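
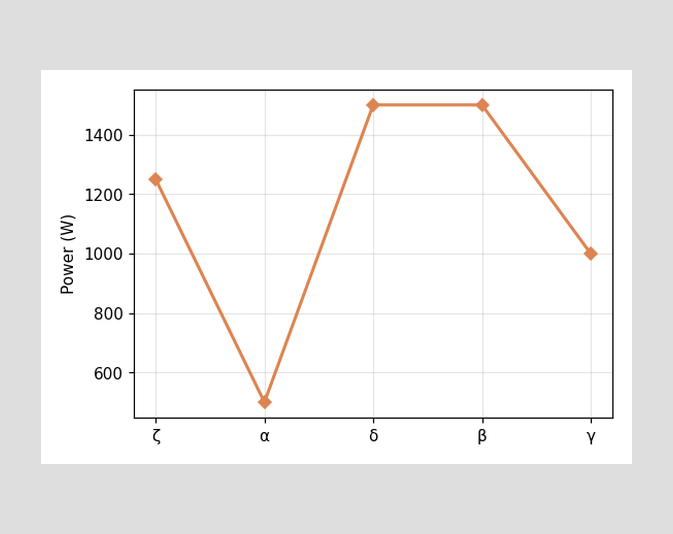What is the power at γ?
At γ, the line is at 1000W.

1000W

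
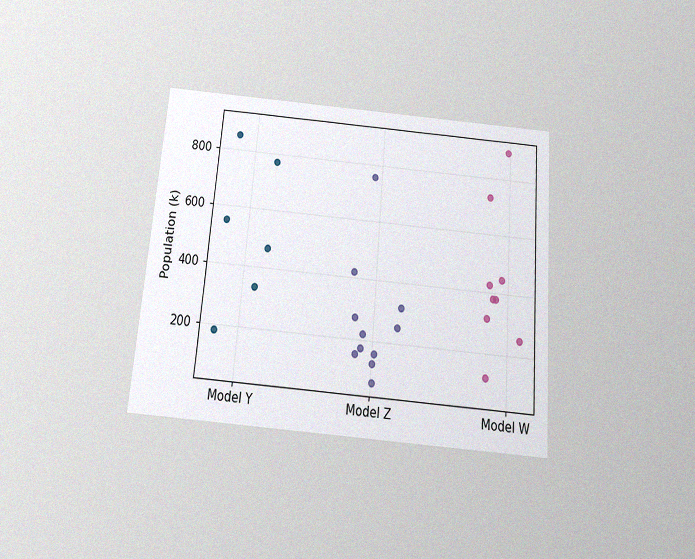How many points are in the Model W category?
9

The chart is tilted about 5° clockwise and viewed slightly from below, with some photo noise. Counting the markers in the Model W column gives 9.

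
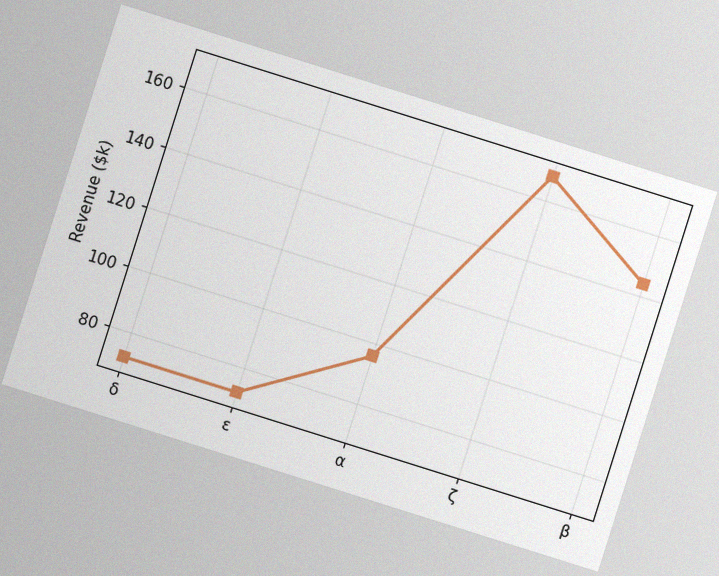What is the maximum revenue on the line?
$168k

The chart is tilted about 17° clockwise, with some photo noise. The highest point is at ζ, and reading across to the y-axis gives $168k.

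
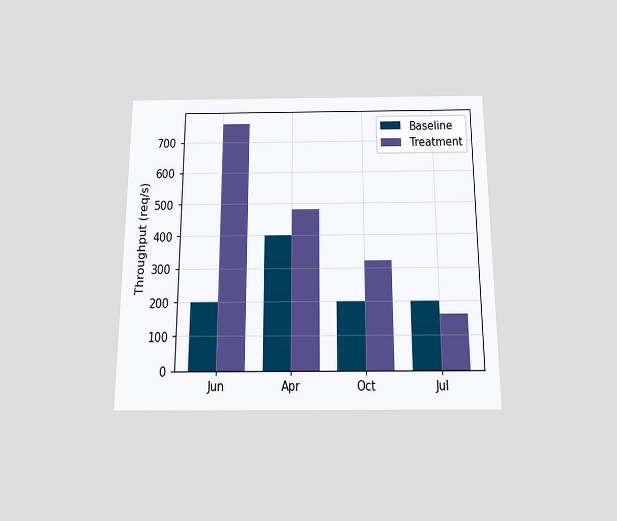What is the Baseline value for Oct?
The chart is viewed slightly from below. The Baseline bar at Oct reaches 200req/s on the y-axis.

200req/s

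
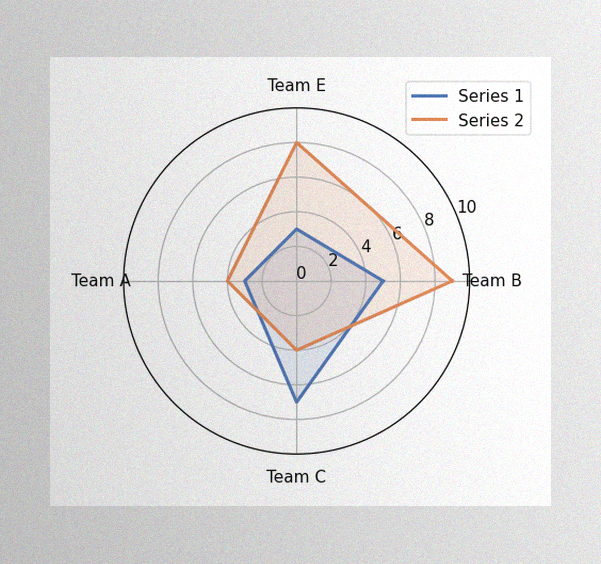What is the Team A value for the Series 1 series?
The image has some photo noise and uneven lighting. On the Team A axis, Series 1 reaches 3.

3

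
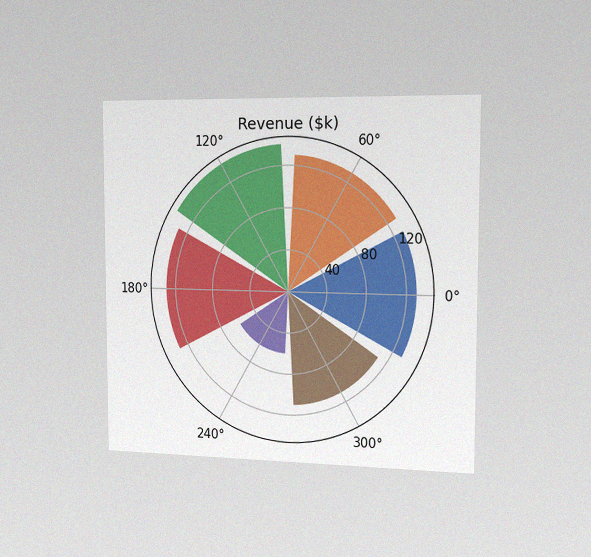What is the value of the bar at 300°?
$110k

The chart is viewed slightly from the right, with some photo noise. The bar at 300° reaches $110k on the radial axis.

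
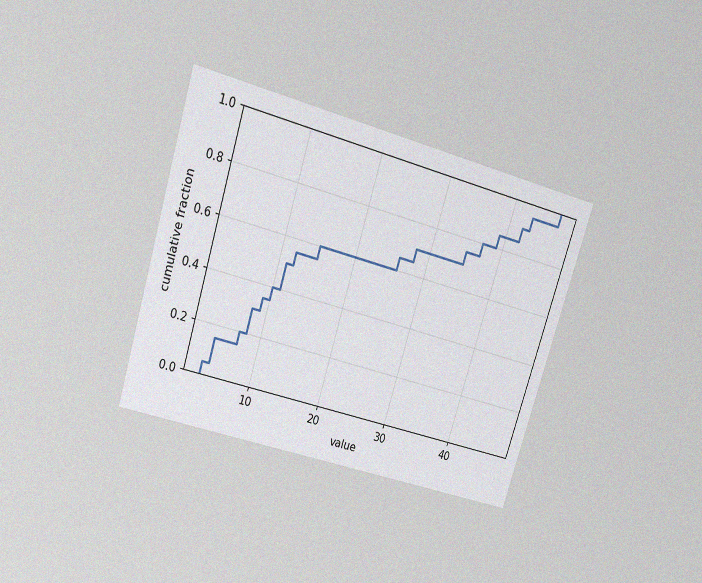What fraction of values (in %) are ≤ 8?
30%

The chart is tilted about 17° clockwise and viewed slightly from above, with some photo noise. At x=8 the ECDF step is at 30%.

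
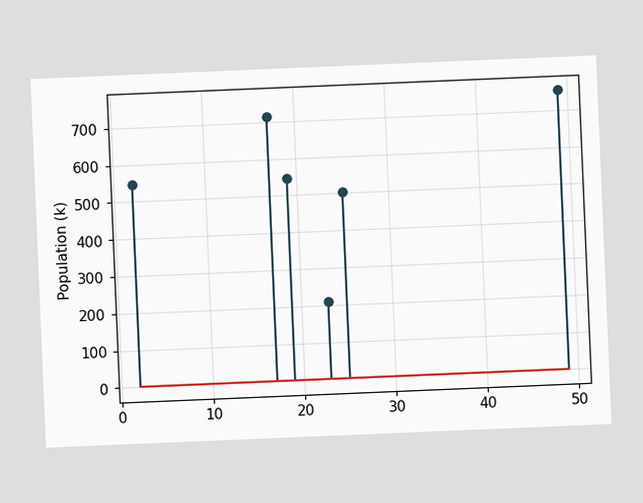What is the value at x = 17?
The chart is tilted about 2° counter-clockwise. The stem at x=17 reaches 714k.

714k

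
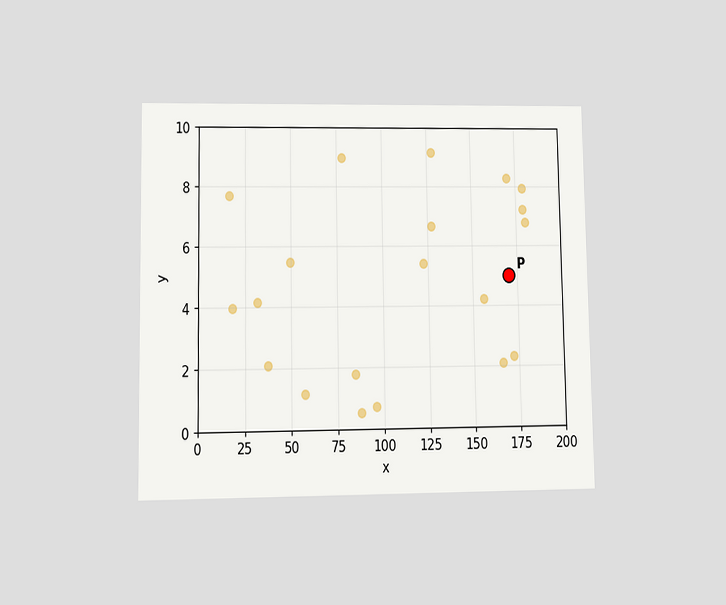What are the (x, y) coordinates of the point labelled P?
The chart is viewed at a slight angle. Following the gridlines from P to each axis, P sits at (170, 5).

(170, 5)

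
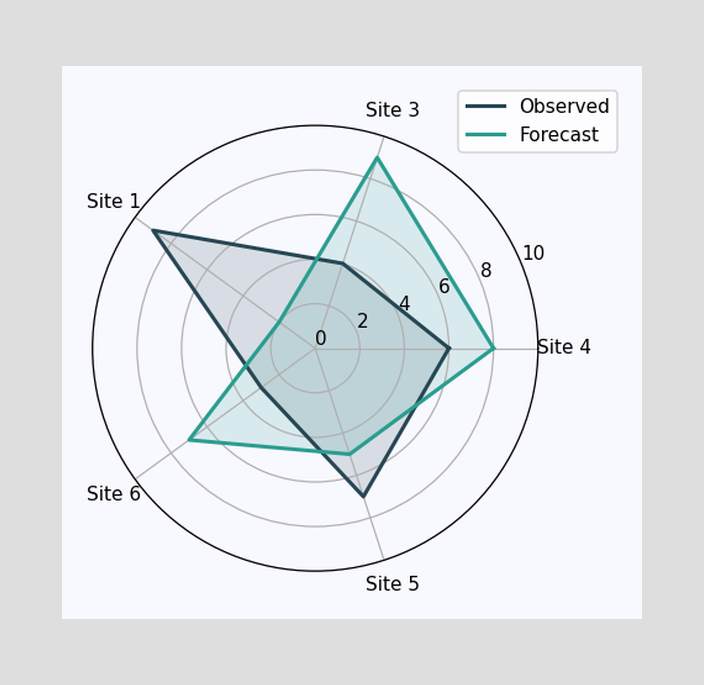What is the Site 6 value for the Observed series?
On the Site 6 axis, Observed reaches 3.

3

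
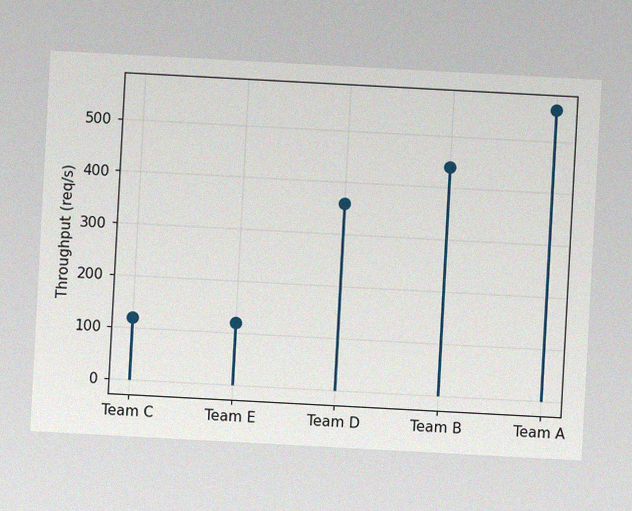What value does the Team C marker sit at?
The chart is tilted about 3° clockwise, with some photo noise. The Team C marker sits at 120req/s.

120req/s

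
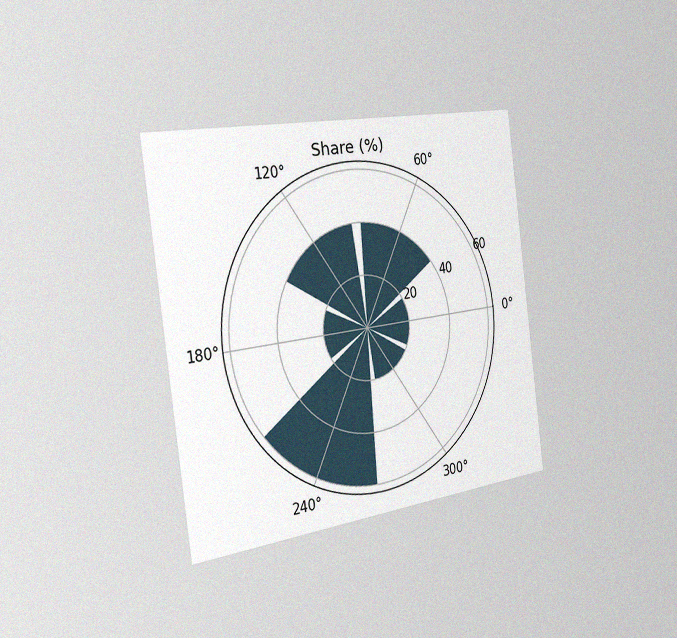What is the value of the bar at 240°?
60%

The chart is tilted about 8° counter-clockwise and viewed slightly from the left, with some photo noise. The bar at 240° reaches 60% on the radial axis.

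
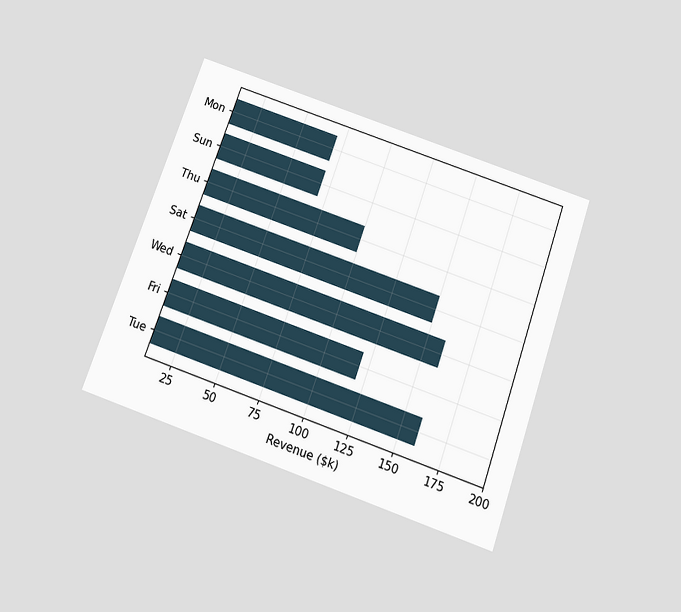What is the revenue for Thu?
$100k

The chart is tilted about 19° clockwise and viewed slightly from below. Reading along the chart's x-axis, the Thu bar reaches $100k.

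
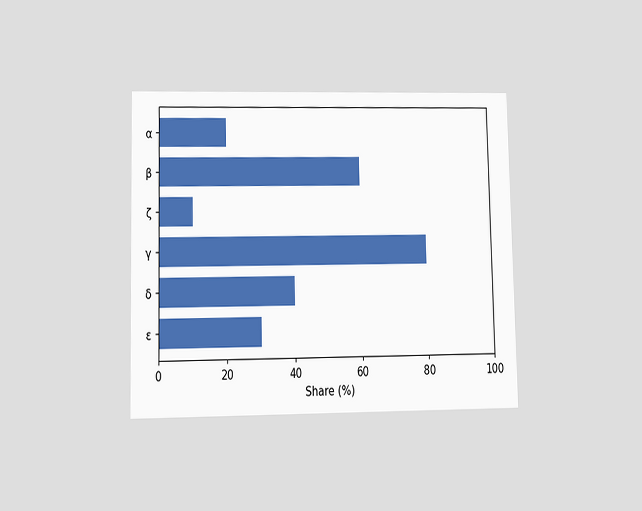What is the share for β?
The chart is viewed at a slight angle. Reading along the chart's x-axis, the β bar reaches 60%.

60%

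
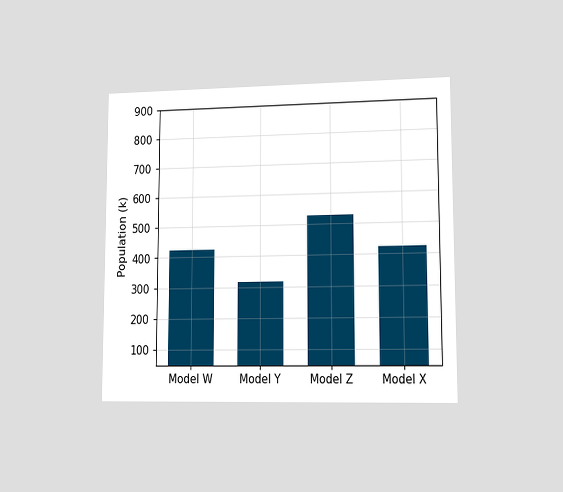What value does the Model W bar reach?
424k

The chart is viewed at a slight angle. Reading along the chart's y-axis, the Model W bar reaches 424k.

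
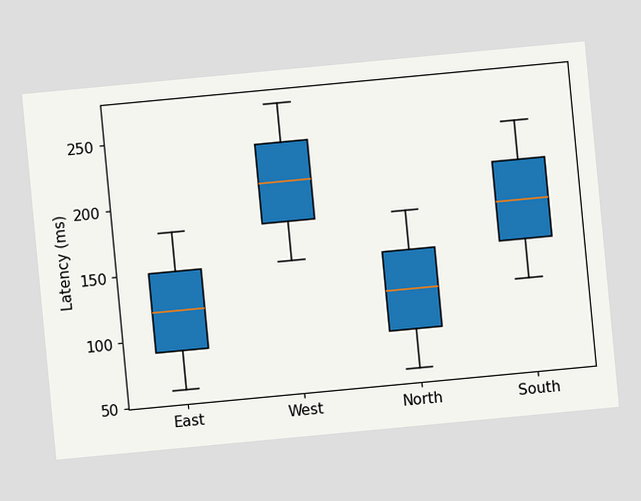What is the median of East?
The chart is tilted about 5° counter-clockwise. The median line in the East box sits at 120ms.

120ms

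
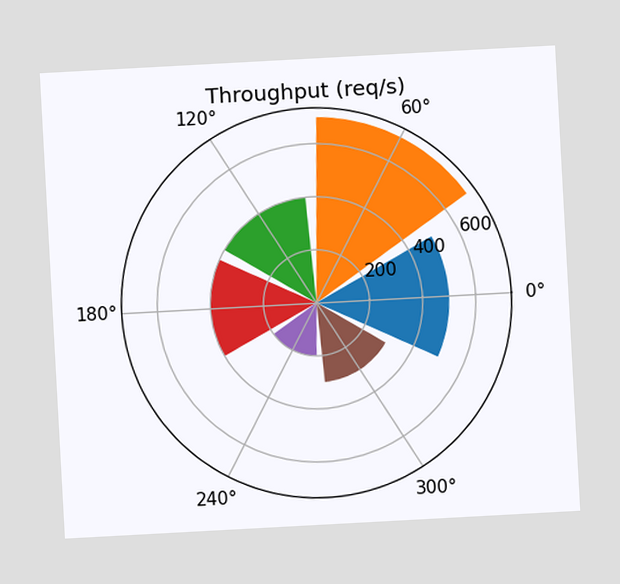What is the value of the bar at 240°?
The chart is tilted about 3° counter-clockwise. The bar at 240° reaches 200req/s on the radial axis.

200req/s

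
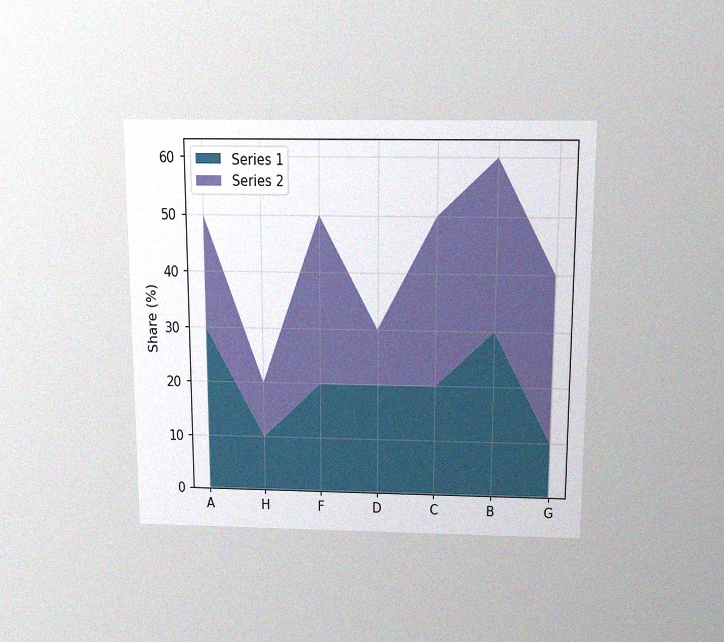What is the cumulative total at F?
50%

The chart is viewed slightly from above, with some photo noise. The stacked total at F reaches 50%.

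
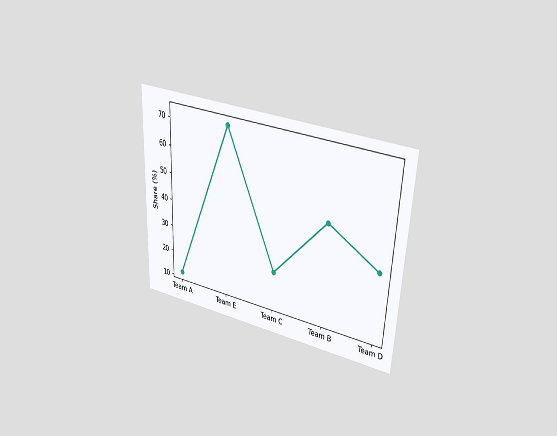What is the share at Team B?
The chart is tilted about 3° clockwise and viewed at a slight angle. At Team B, the line is at 48%.

48%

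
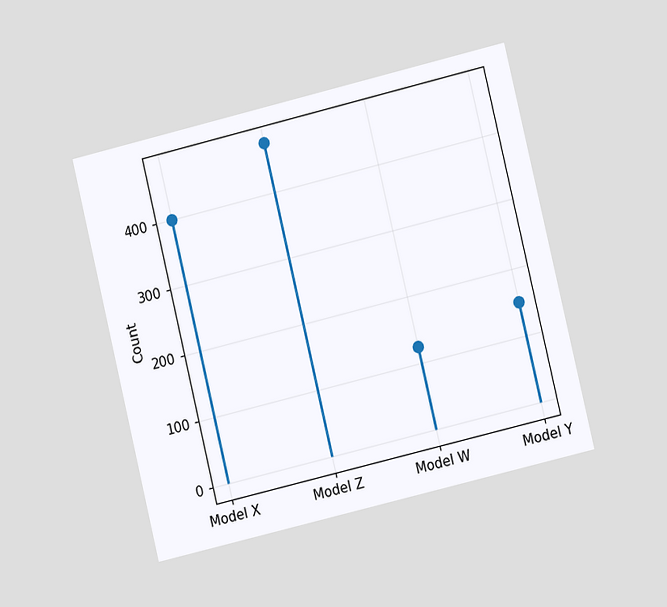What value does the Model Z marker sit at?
475

The chart is tilted about 13° counter-clockwise and viewed at a slight angle. The Model Z marker sits at 475.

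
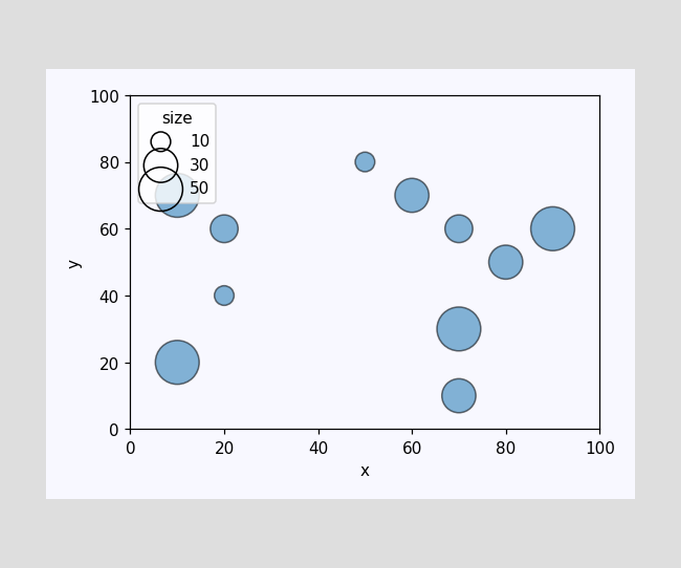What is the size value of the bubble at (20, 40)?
Matching the bubble at (20, 40) against the size legend gives 10.

10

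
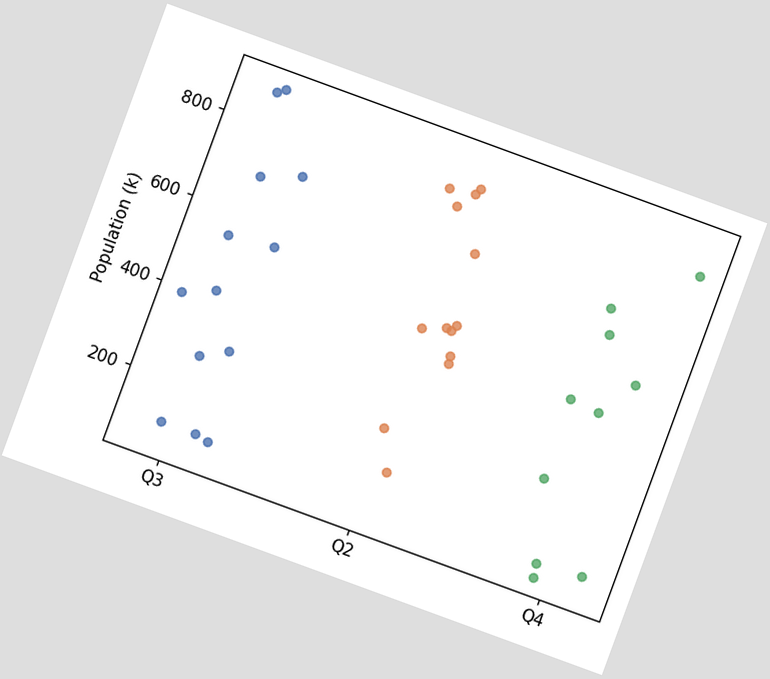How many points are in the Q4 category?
10

The chart is tilted about 20° clockwise. Counting the markers in the Q4 column gives 10.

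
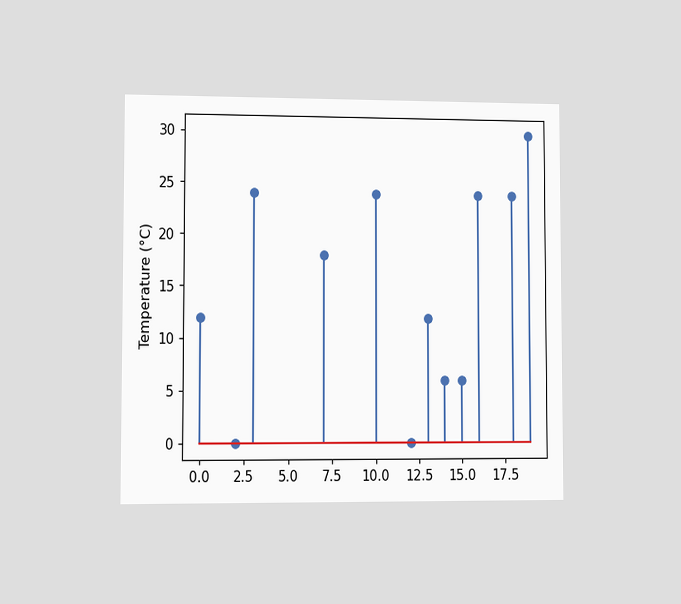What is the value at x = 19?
30°C

The chart is viewed at a slight angle. The stem at x=19 reaches 30°C.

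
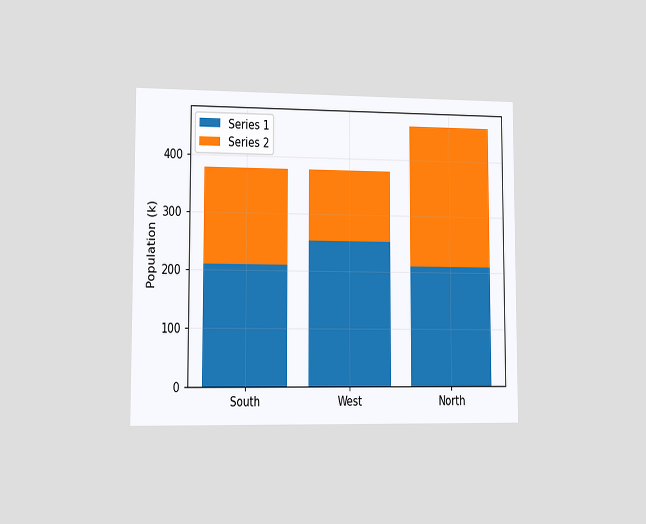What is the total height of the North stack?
462k

The chart is viewed slightly from the left. The North stack's top reaches 462k on the y-axis.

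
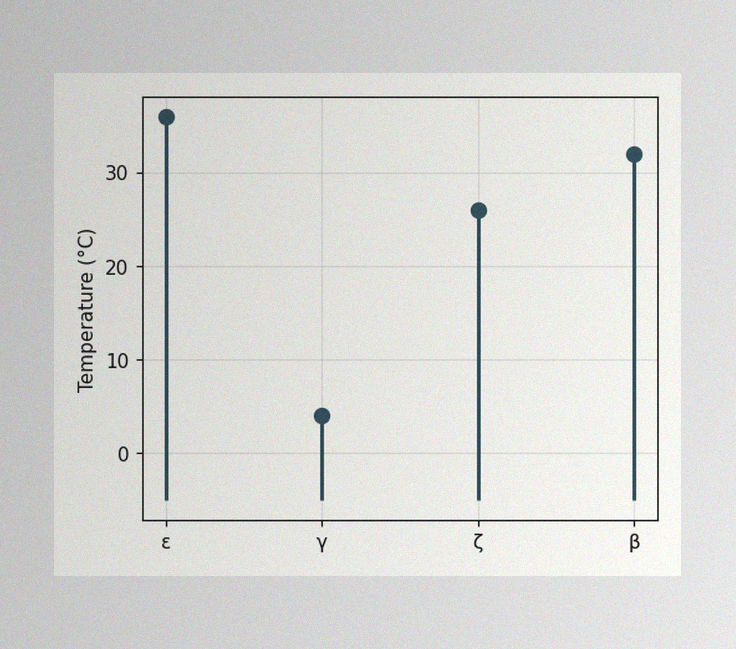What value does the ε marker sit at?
36°C

The image has some photo noise and uneven lighting. The ε marker sits at 36°C.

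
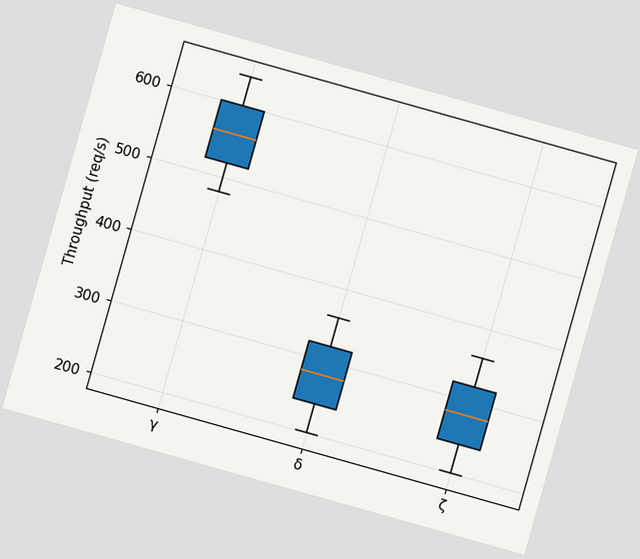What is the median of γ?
The chart is tilted about 16° clockwise. The median line in the γ box sits at 560req/s.

560req/s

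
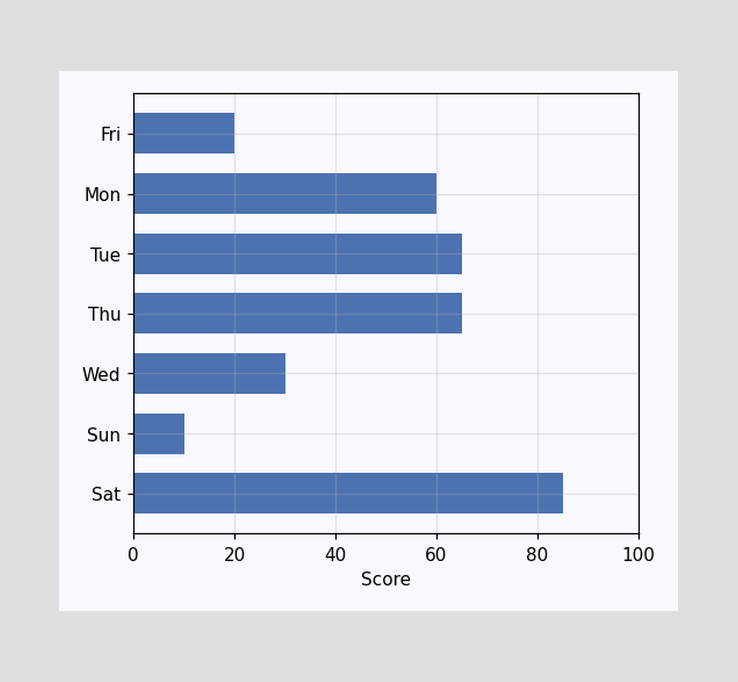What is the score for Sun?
10

Reading along the chart's x-axis, the Sun bar reaches 10.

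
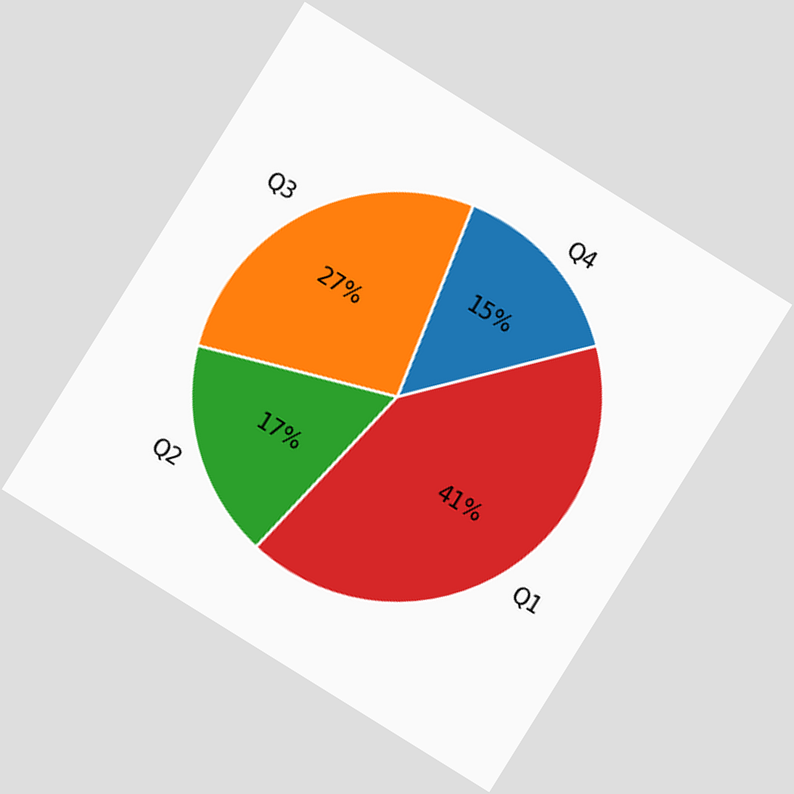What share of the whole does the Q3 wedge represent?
The chart is tilted about 32° clockwise. The Q3 slice takes up 27% of the pie.

27%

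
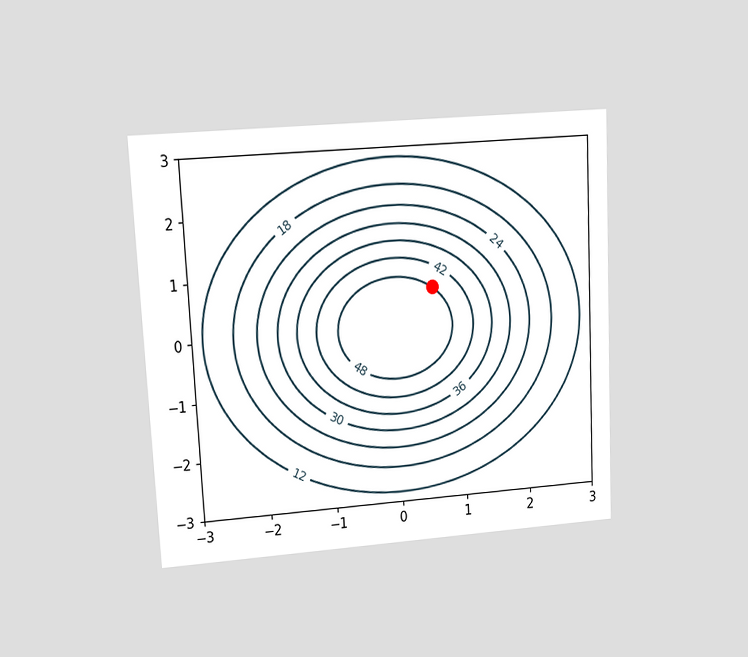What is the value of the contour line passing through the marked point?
48

The chart is tilted about 3° counter-clockwise and viewed at a slight angle. The marked point sits on the contour labelled 48.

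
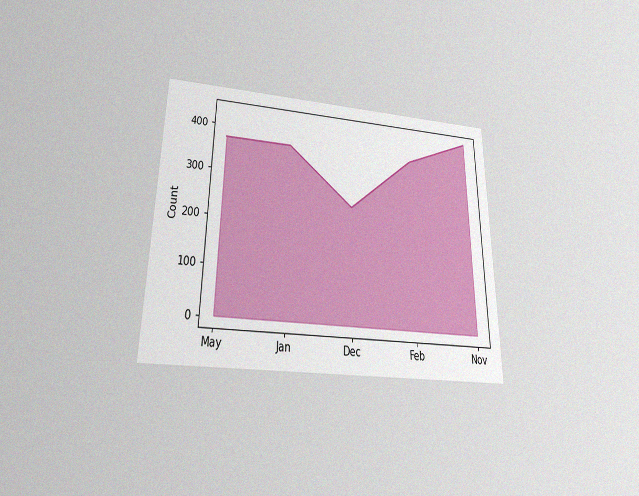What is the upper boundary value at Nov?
434

The chart is viewed slightly from below, with some photo noise. At Nov the upper boundary is at 434.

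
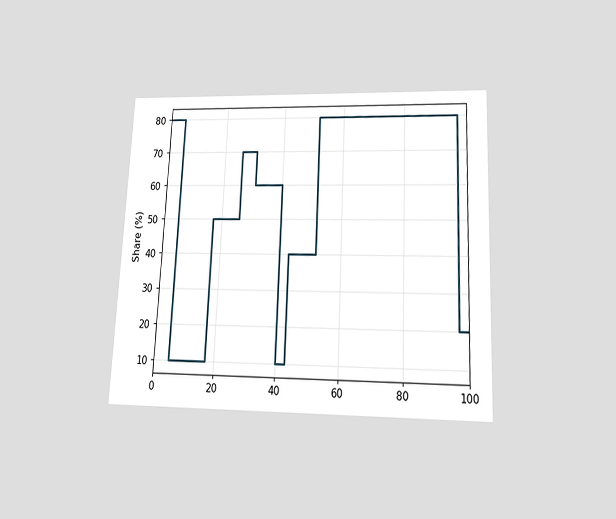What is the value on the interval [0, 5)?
80%

The chart is tilted about 2° clockwise and viewed slightly from below. On [0, 5) the step sits at 80%.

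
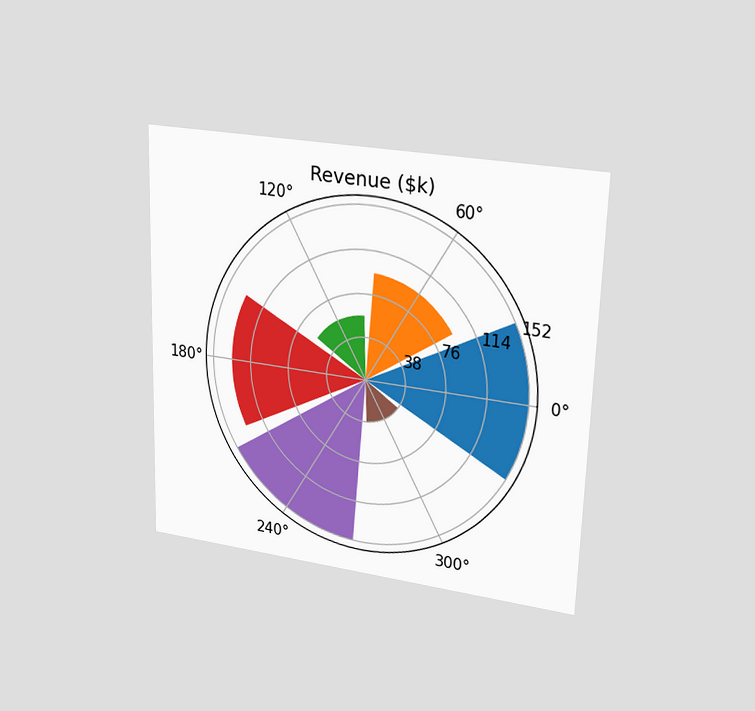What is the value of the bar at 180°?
$133k

The chart is viewed at a slight angle. The bar at 180° reaches $133k on the radial axis.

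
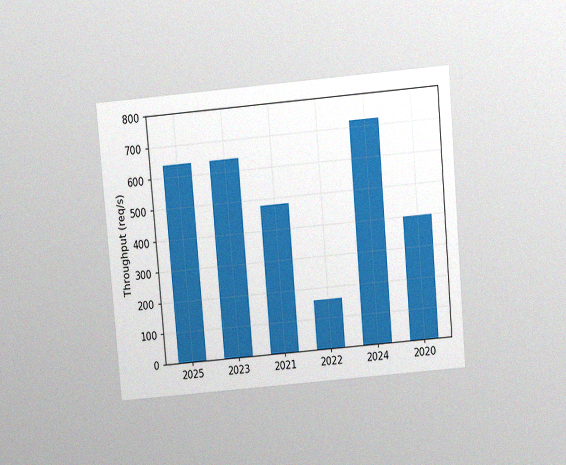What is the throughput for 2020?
400req/s

The chart is tilted about 5° counter-clockwise and viewed slightly from above, with some photo noise. Reading along the chart's y-axis, the 2020 bar reaches 400req/s.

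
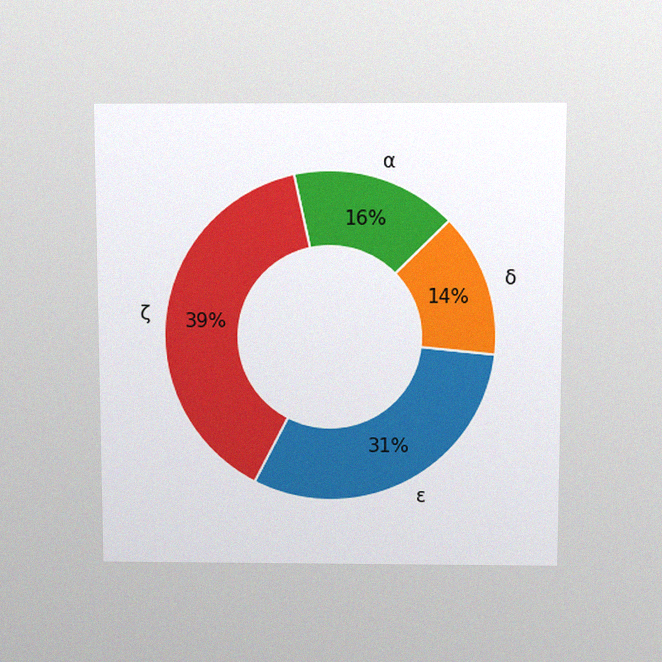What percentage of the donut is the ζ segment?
The chart is viewed slightly from above, with some photo noise. The ζ segment takes up 39% of the ring.

39%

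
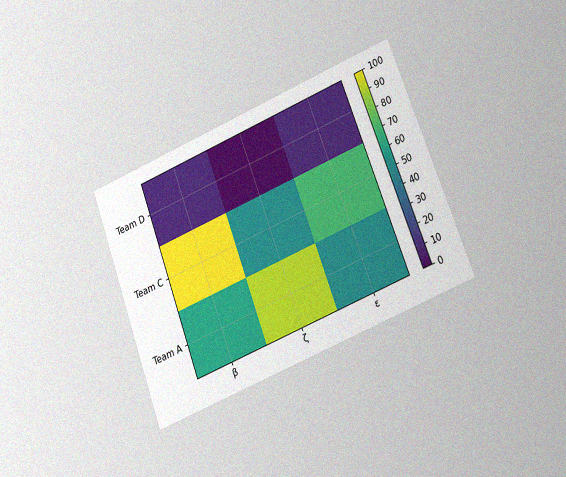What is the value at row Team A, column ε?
The chart is tilted about 21° counter-clockwise and viewed at a slight angle, with some photo noise. Matching cell (Team A, ε) against the colorbar gives 50.

50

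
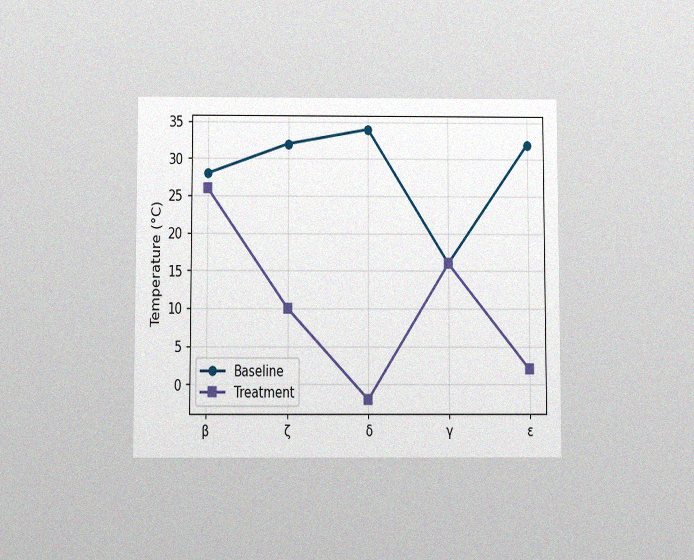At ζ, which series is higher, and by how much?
The chart is viewed slightly from below, with some photo noise. At ζ, Baseline sits above the other line by 22°C.

Baseline, by 22°C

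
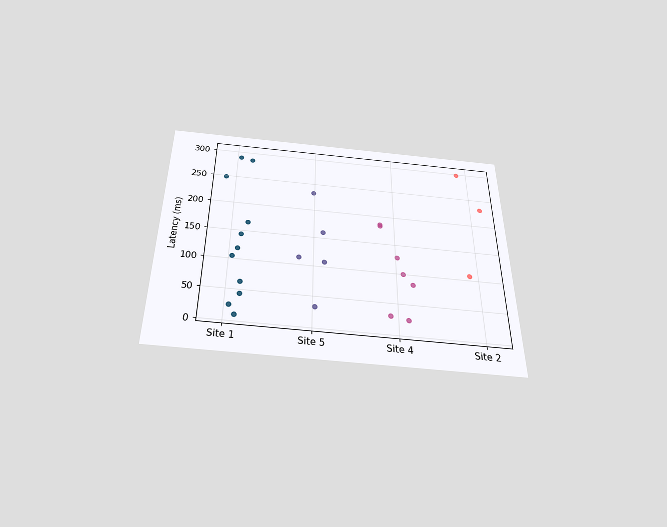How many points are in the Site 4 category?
The chart is viewed slightly from below. Counting the markers in the Site 4 column gives 7.

7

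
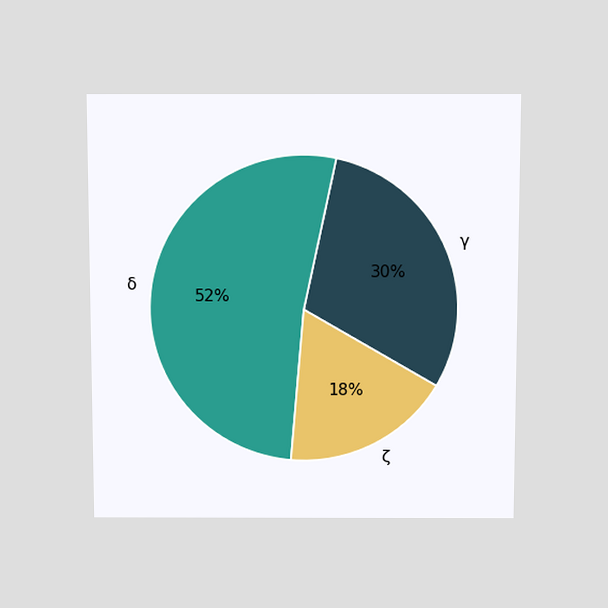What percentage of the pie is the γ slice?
30%

The chart is viewed slightly from above. The γ slice takes up 30% of the pie.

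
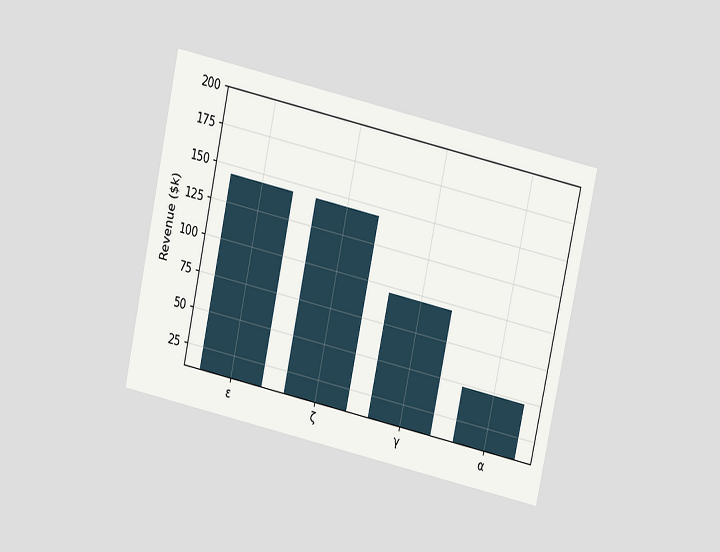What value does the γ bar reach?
The chart is tilted about 12° clockwise and viewed slightly from above. Reading along the chart's y-axis, the γ bar reaches $96k.

$96k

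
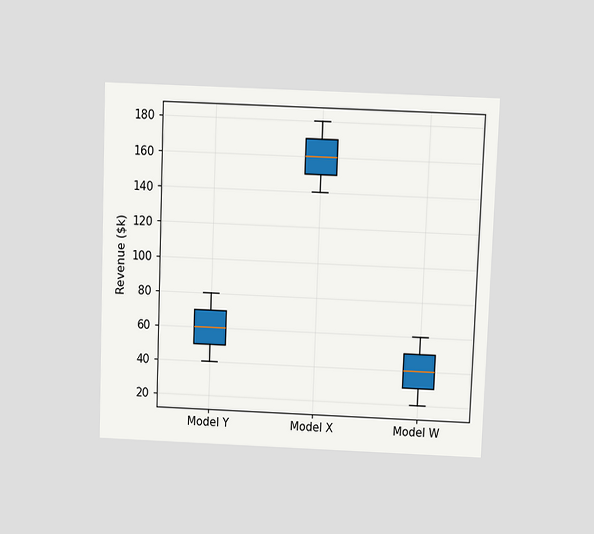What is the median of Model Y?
$60k

The chart is tilted about 2° clockwise and viewed slightly from above. The median line in the Model Y box sits at $60k.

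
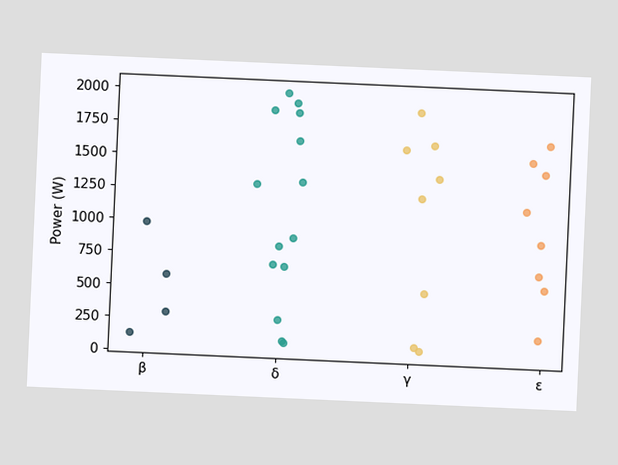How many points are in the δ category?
14

The chart is tilted about 3° clockwise. Counting the markers in the δ column gives 14.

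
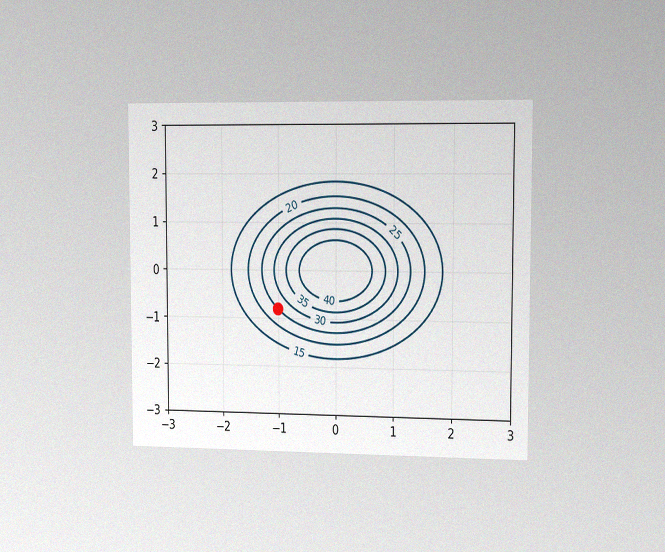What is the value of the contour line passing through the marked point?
The chart is viewed slightly from the right, with some photo noise. The marked point sits on the contour labelled 25.

25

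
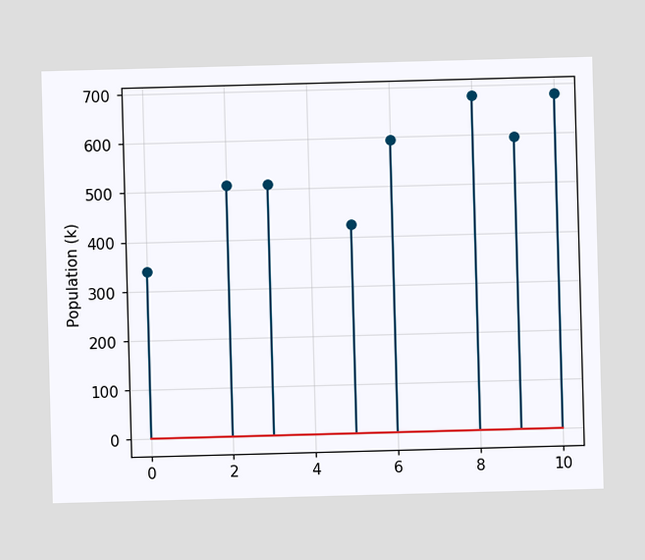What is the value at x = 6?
The stem at x=6 reaches 595k.

595k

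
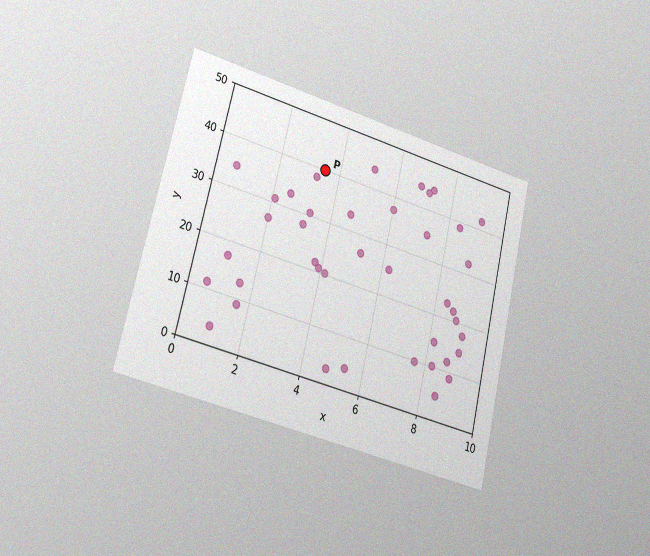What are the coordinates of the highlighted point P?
(3.5, 40)

The chart is tilted about 13° clockwise and viewed slightly from the left, with some photo noise. Following the gridlines from P to each axis, P sits at (3.5, 40).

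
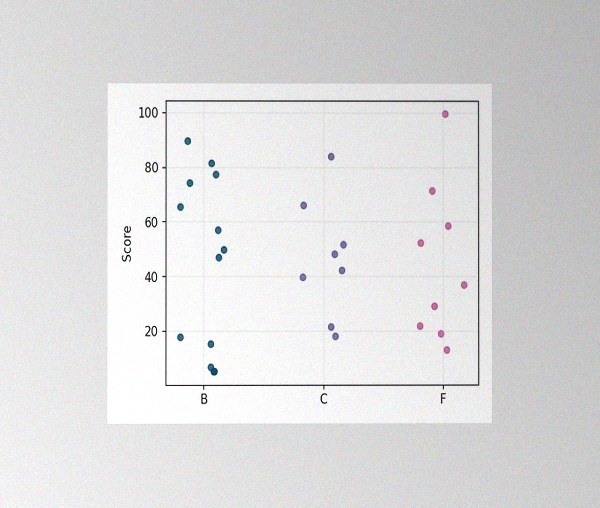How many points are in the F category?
The chart is viewed at a slight angle, with some photo noise. Counting the markers in the F column gives 9.

9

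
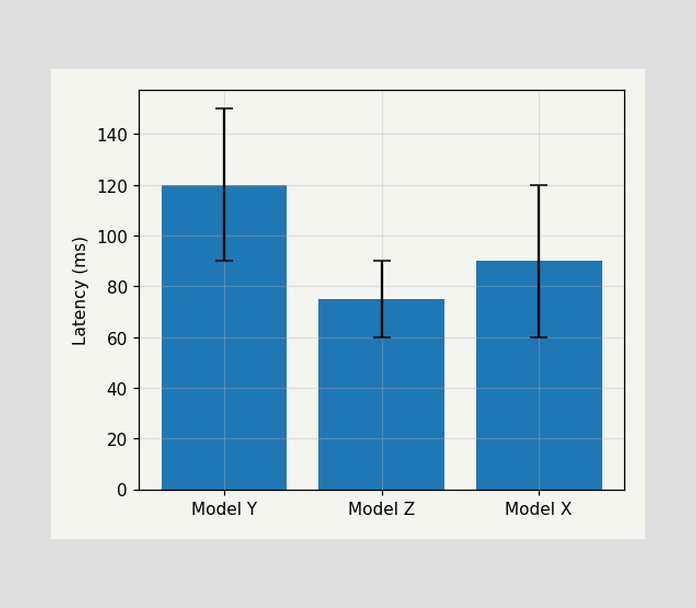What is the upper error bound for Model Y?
The Model Y bar's upper whisker reaches 150ms.

150ms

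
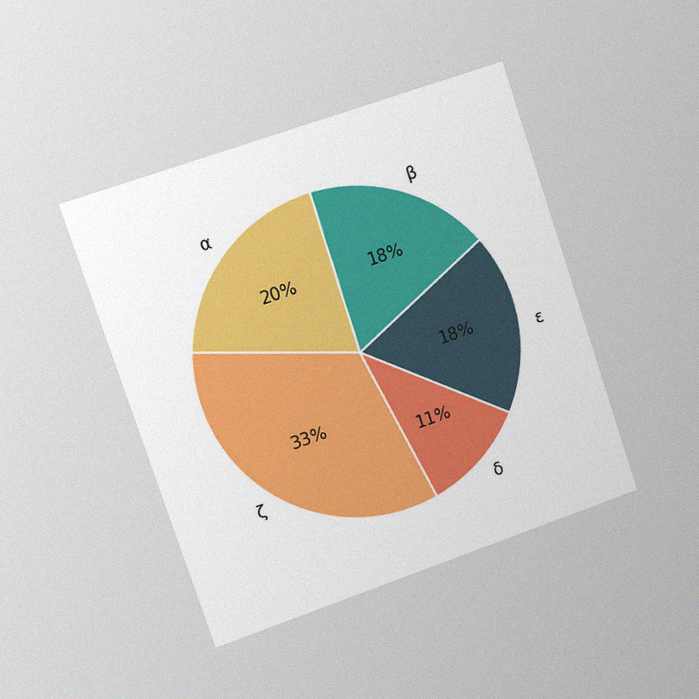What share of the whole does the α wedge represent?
The chart is tilted about 19° counter-clockwise and viewed slightly from the left, with some photo noise. The α slice takes up 20% of the pie.

20%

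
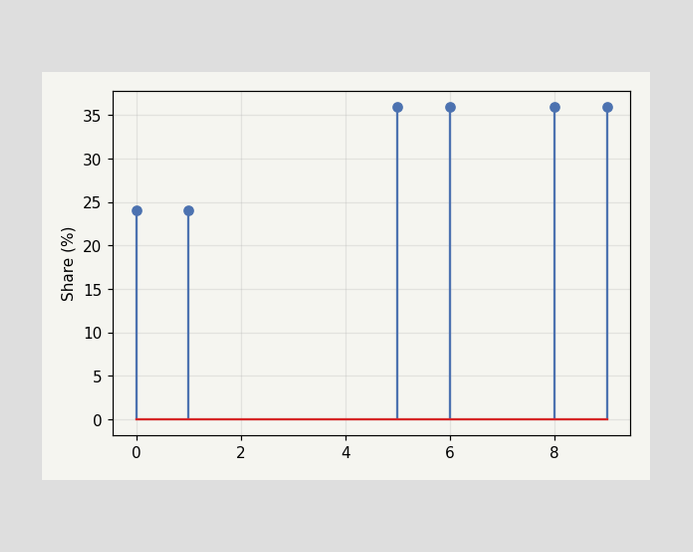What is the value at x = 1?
24%

The stem at x=1 reaches 24%.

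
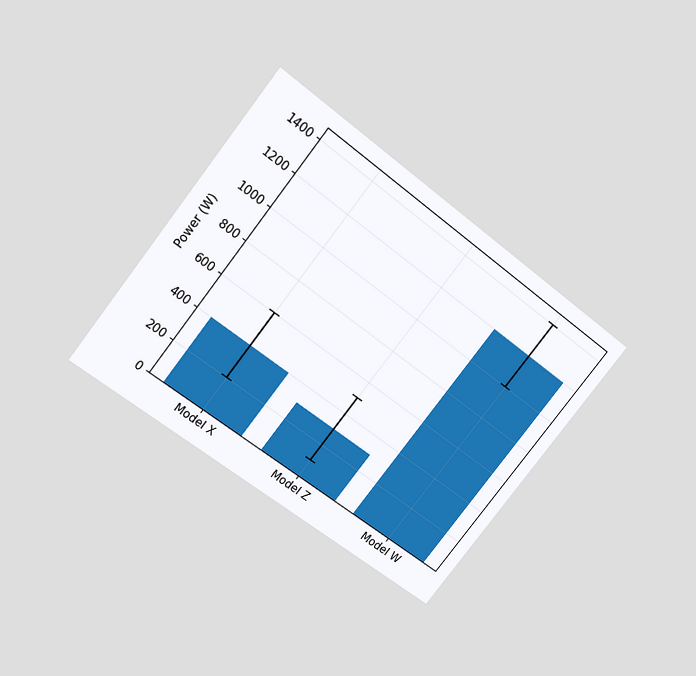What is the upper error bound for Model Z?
The chart is tilted about 38° clockwise and viewed slightly from above. The Model Z bar's upper whisker reaches 500W.

500W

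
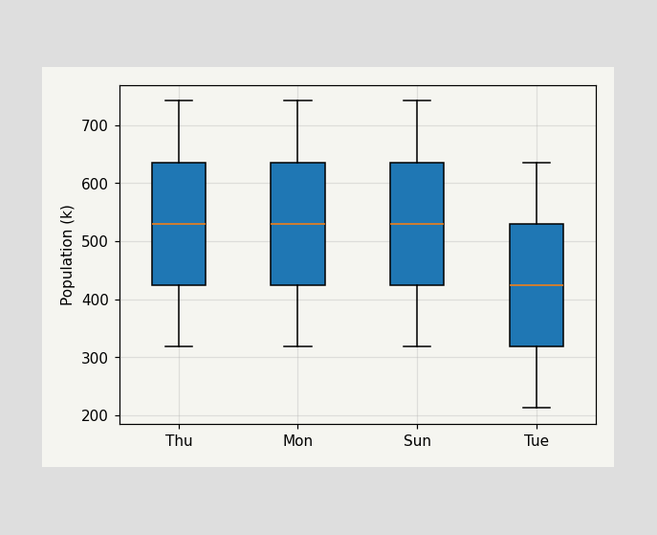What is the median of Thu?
The median line in the Thu box sits at 530k.

530k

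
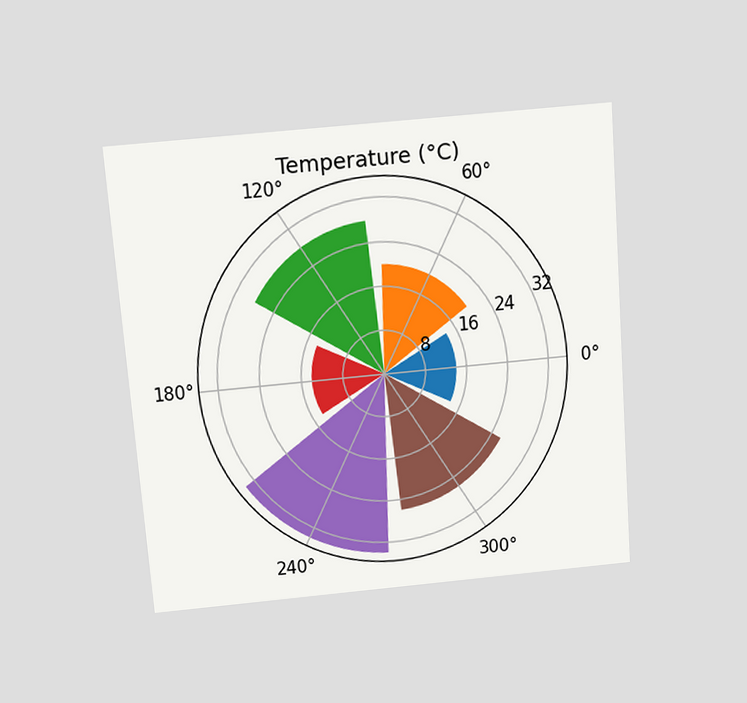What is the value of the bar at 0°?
The chart is tilted about 4° counter-clockwise and viewed slightly from above. The bar at 0° reaches 14°C on the radial axis.

14°C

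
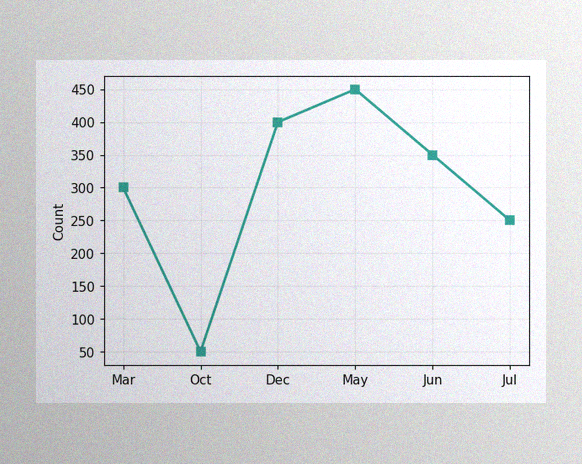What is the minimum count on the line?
The image has some photo noise and uneven lighting. The lowest point is at Oct, and reading across to the y-axis gives 50.

50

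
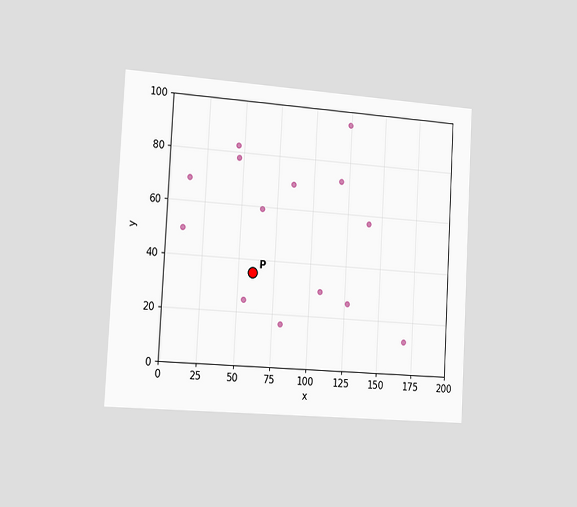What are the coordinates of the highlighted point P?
The chart is tilted about 3° clockwise and viewed slightly from the left. Following the gridlines from P to each axis, P sits at (60, 35).

(60, 35)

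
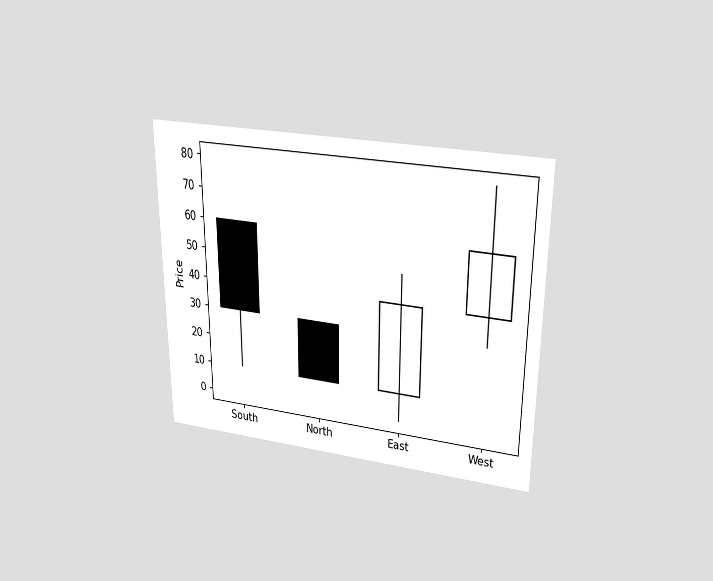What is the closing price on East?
40

The chart is viewed slightly from above. The East candle closes at 40.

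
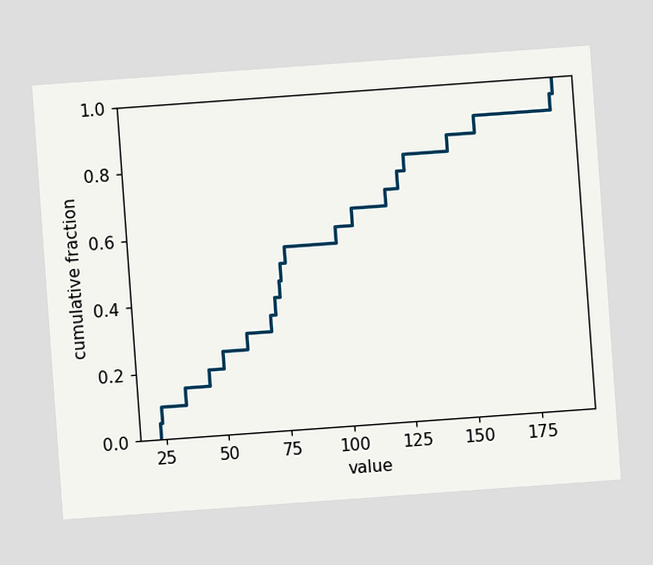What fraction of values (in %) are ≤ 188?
The chart is tilted about 4° counter-clockwise. At x=188 the ECDF step is at 100%.

100%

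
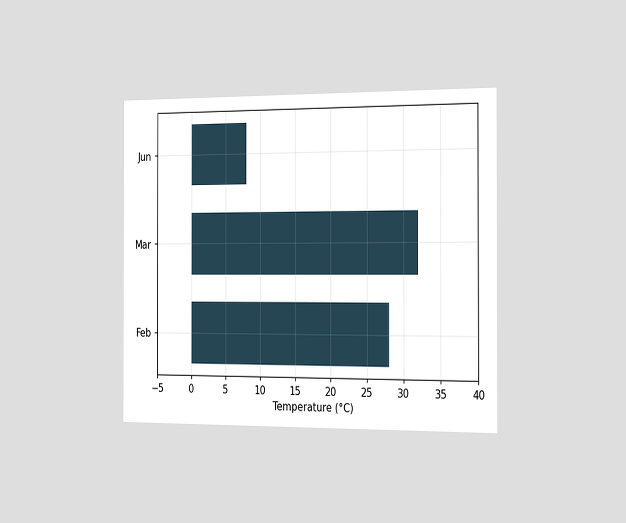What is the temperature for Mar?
32°C

The chart is viewed slightly from the right. Reading along the chart's x-axis, the Mar bar reaches 32°C.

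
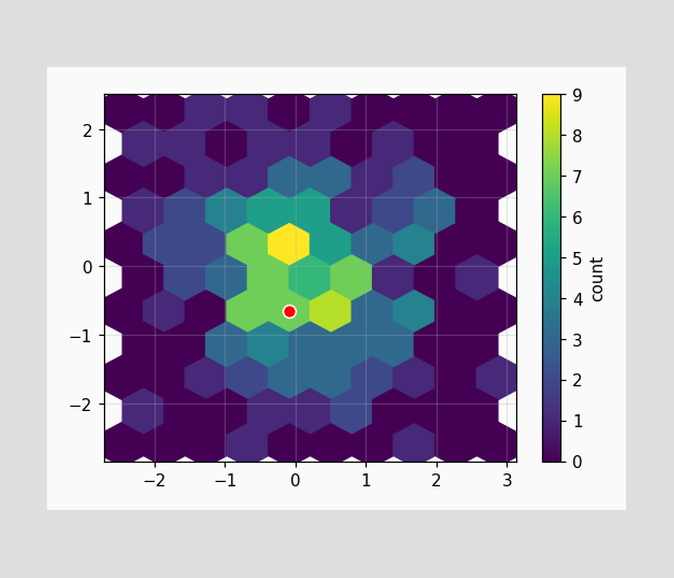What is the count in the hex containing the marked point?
7

The marked hex reads 7 on the colorbar.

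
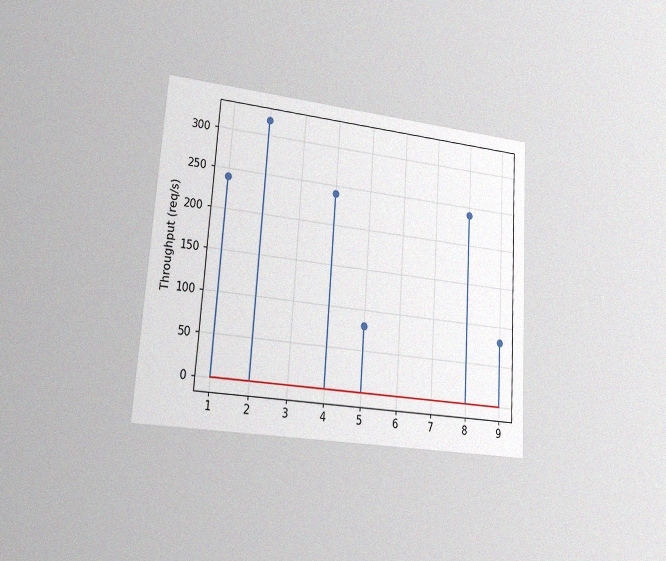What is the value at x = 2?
The chart is tilted about 4° clockwise and viewed at a slight angle, with some photo noise. The stem at x=2 reaches 320req/s.

320req/s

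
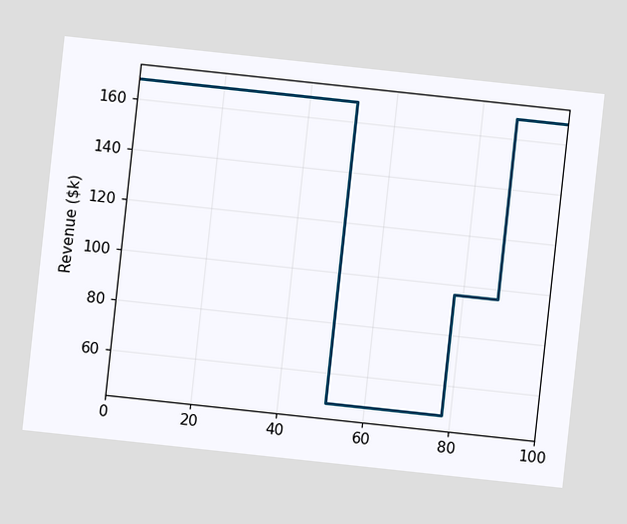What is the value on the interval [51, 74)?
The chart is tilted about 6° clockwise. On [51, 74) the step sits at $48k.

$48k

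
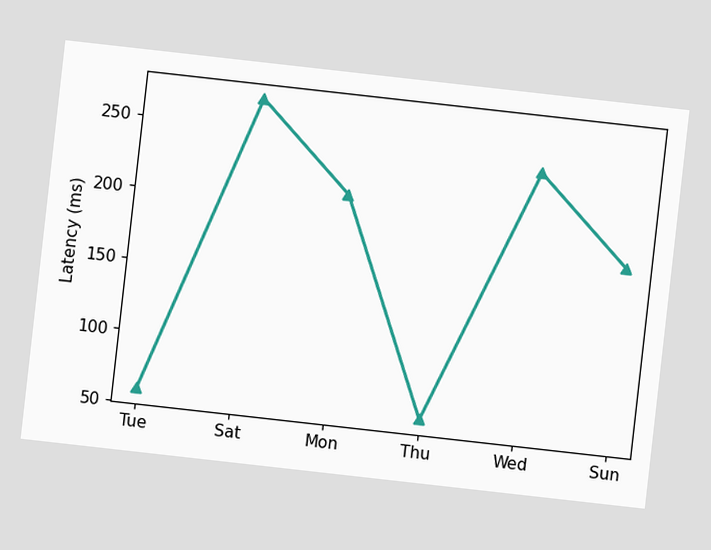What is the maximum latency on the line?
The chart is tilted about 6° clockwise. The highest point is at Sat, and reading across to the y-axis gives 270ms.

270ms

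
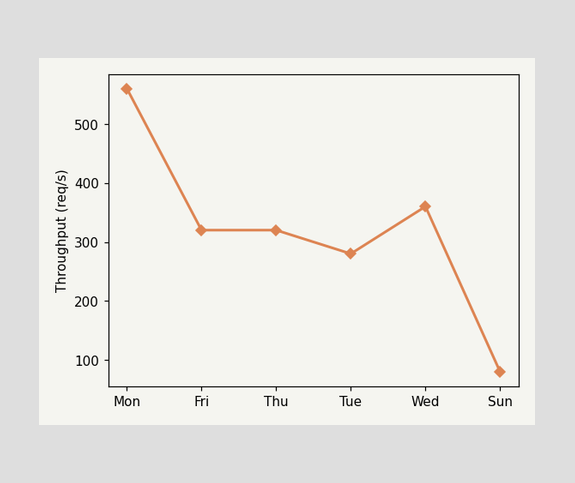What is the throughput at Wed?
At Wed, the line is at 360req/s.

360req/s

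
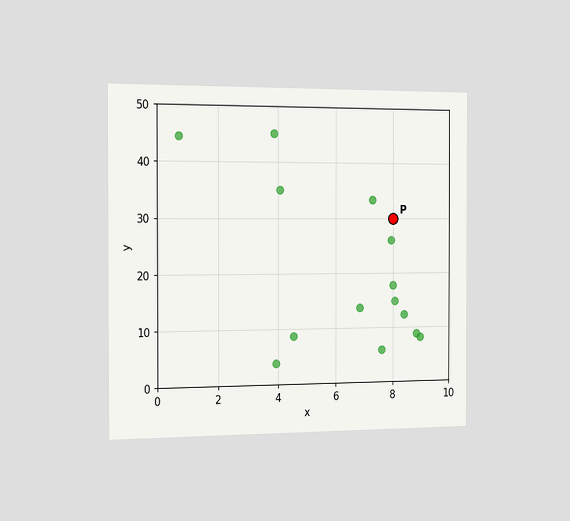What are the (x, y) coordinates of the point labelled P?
The chart is viewed slightly from the left. Following the gridlines from P to each axis, P sits at (8, 30).

(8, 30)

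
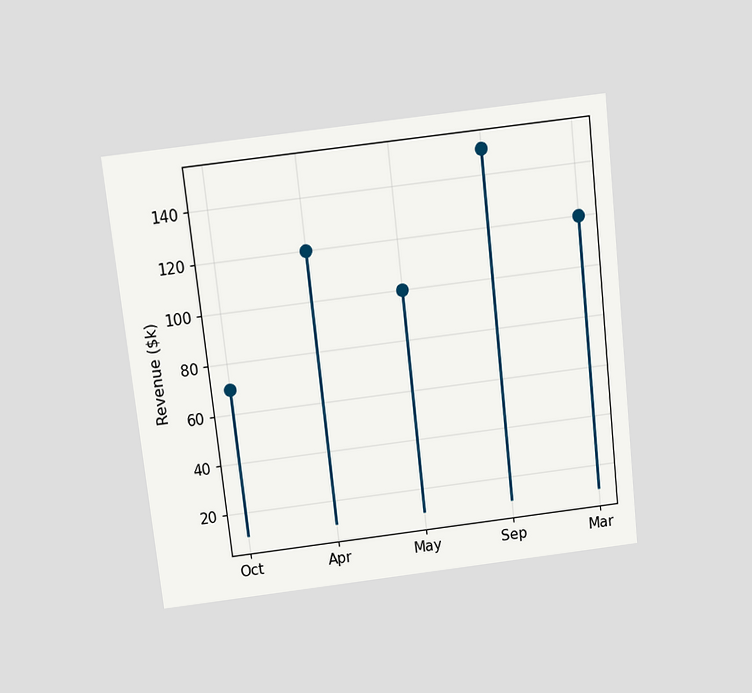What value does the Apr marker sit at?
The chart is tilted about 6° counter-clockwise and viewed slightly from above. The Apr marker sits at $120k.

$120k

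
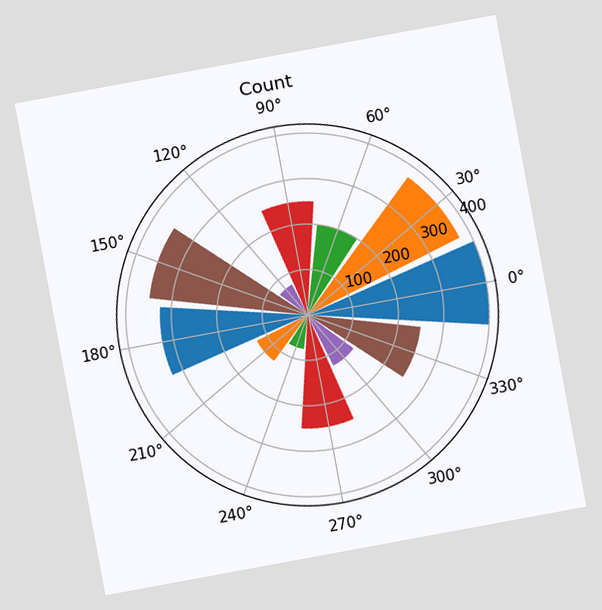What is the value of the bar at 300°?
125

The chart is tilted about 10° counter-clockwise. The bar at 300° reaches 125 on the radial axis.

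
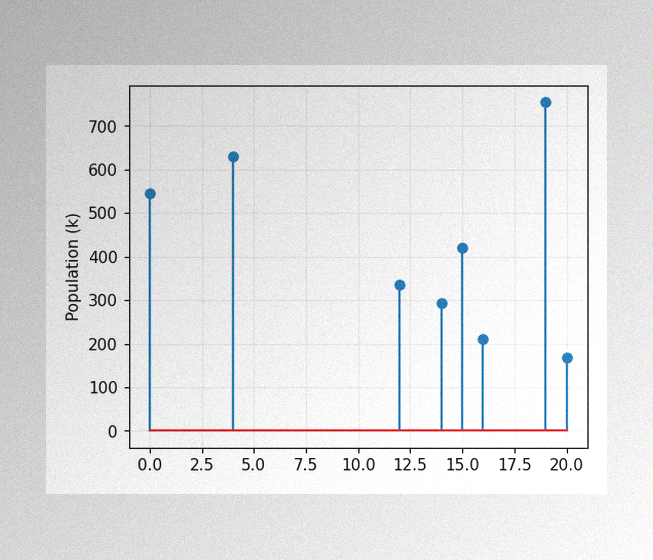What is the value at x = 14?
294k

The image has some photo noise and uneven lighting. The stem at x=14 reaches 294k.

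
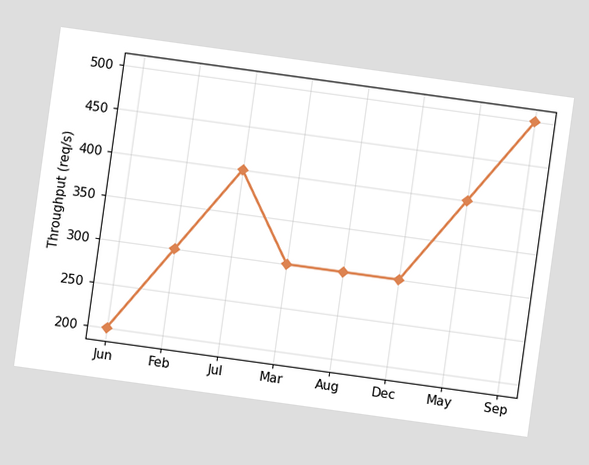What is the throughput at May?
The chart is tilted about 8° clockwise. At May, the line is at 400req/s.

400req/s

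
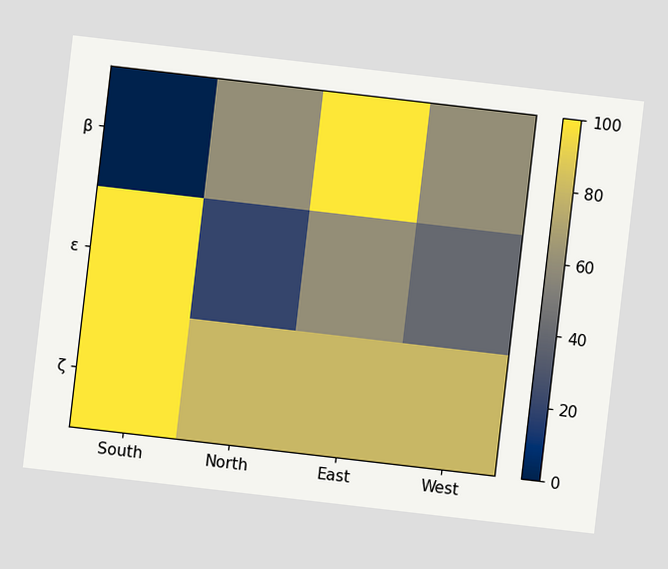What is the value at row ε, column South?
100

The chart is tilted about 7° clockwise. Matching cell (ε, South) against the colorbar gives 100.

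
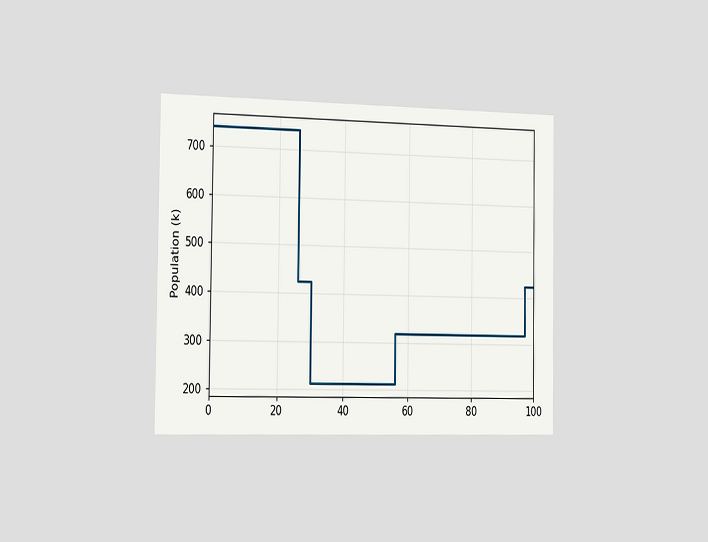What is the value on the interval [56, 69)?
318k

The chart is viewed slightly from the left. On [56, 69) the step sits at 318k.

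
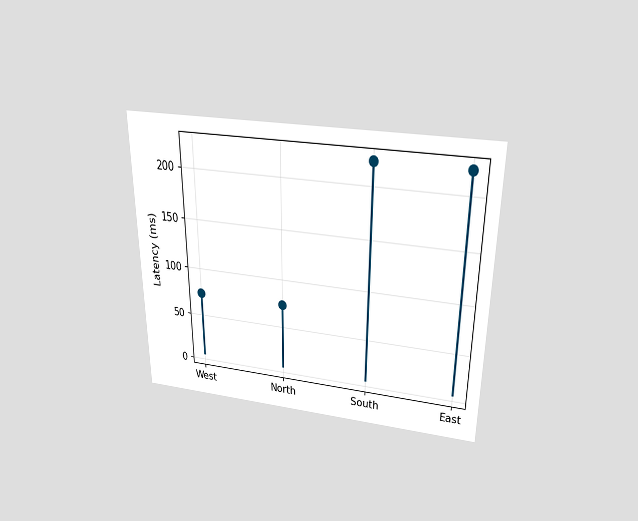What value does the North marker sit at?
74ms

The chart is viewed slightly from above. The North marker sits at 74ms.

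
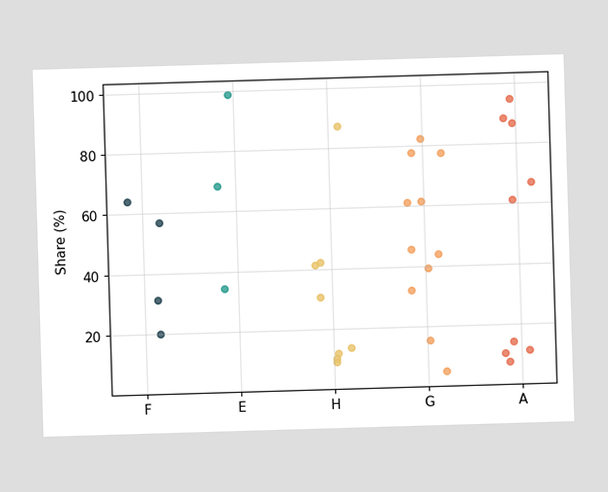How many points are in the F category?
Counting the markers in the F column gives 4.

4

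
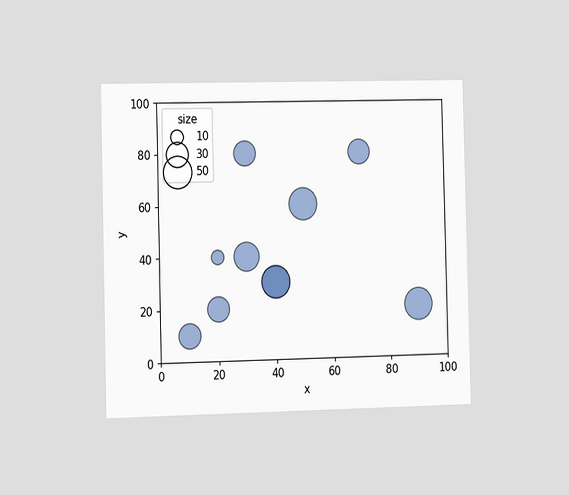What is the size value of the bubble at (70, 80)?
30

The chart is viewed slightly from the left. Matching the bubble at (70, 80) against the size legend gives 30.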